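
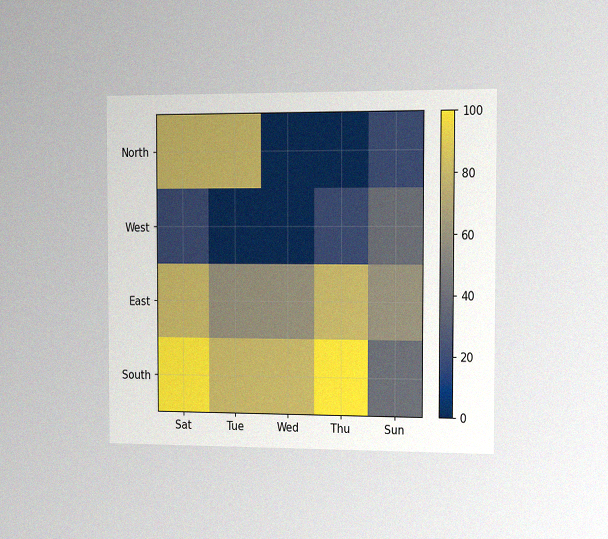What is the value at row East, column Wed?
60

The chart is viewed slightly from the right, with some photo noise. Matching cell (East, Wed) against the colorbar gives 60.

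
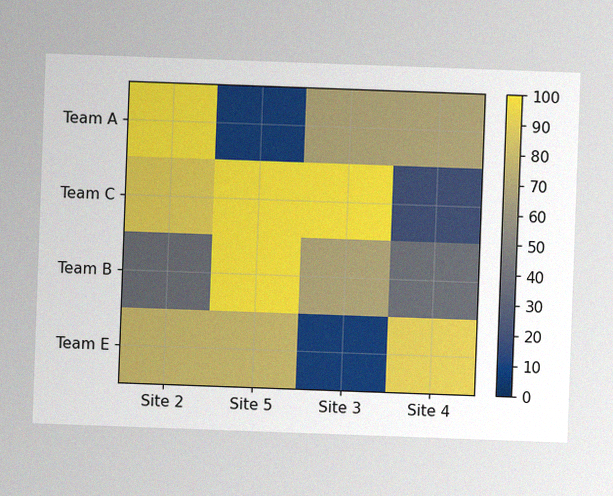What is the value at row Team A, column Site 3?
The chart is tilted about 2° clockwise, with some photo noise. Matching cell (Team A, Site 3) against the colorbar gives 70.

70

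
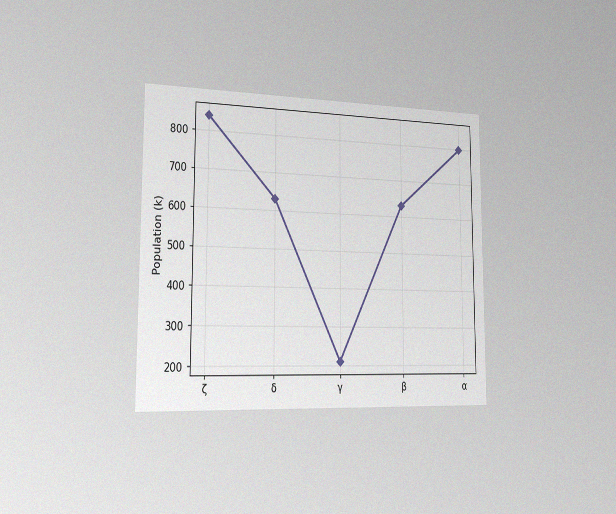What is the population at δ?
630k

The chart is viewed slightly from the left, with some photo noise. At δ, the line is at 630k.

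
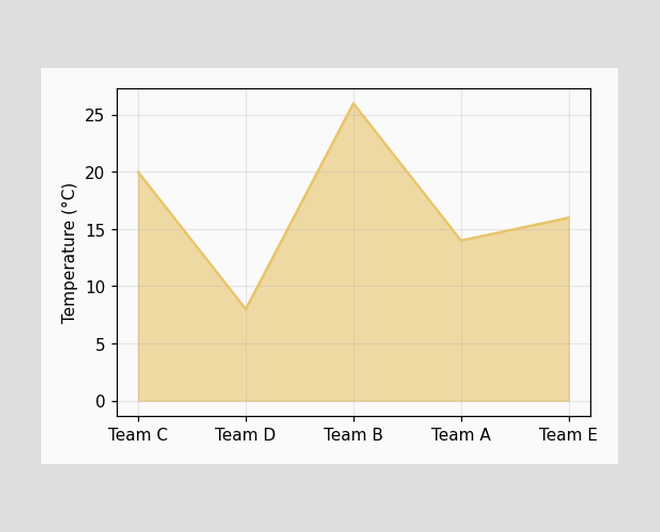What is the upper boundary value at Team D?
At Team D the upper boundary is at 8°C.

8°C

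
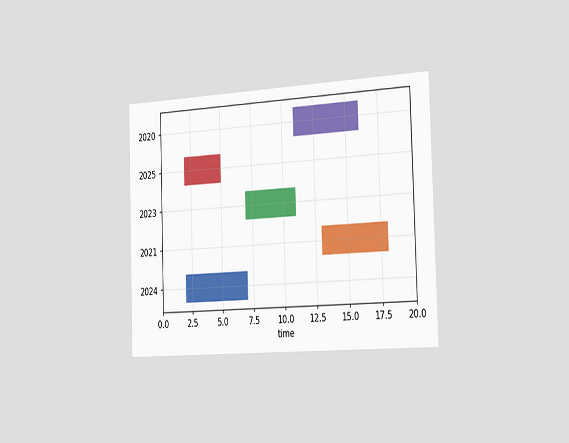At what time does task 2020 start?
11

The chart is viewed slightly from the right. The 2020 bar begins at t=11.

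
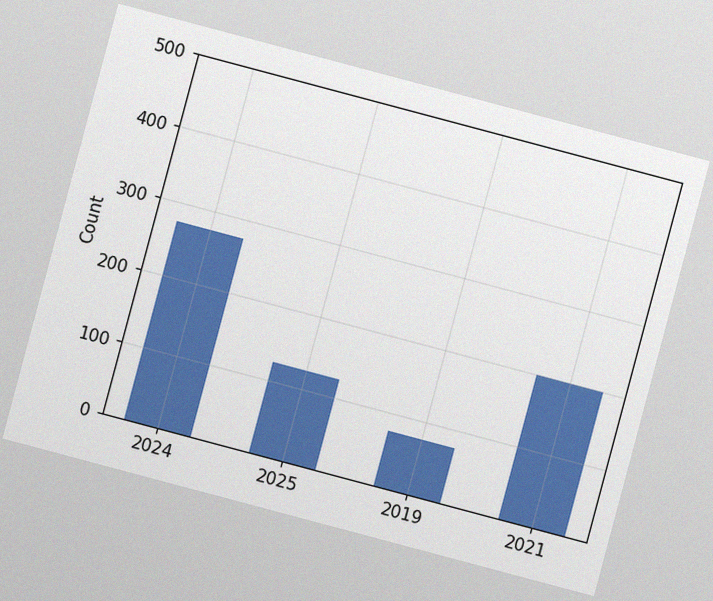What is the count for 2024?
The chart is tilted about 15° clockwise, with some photo noise. Reading along the chart's y-axis, the 2024 bar reaches 275.

275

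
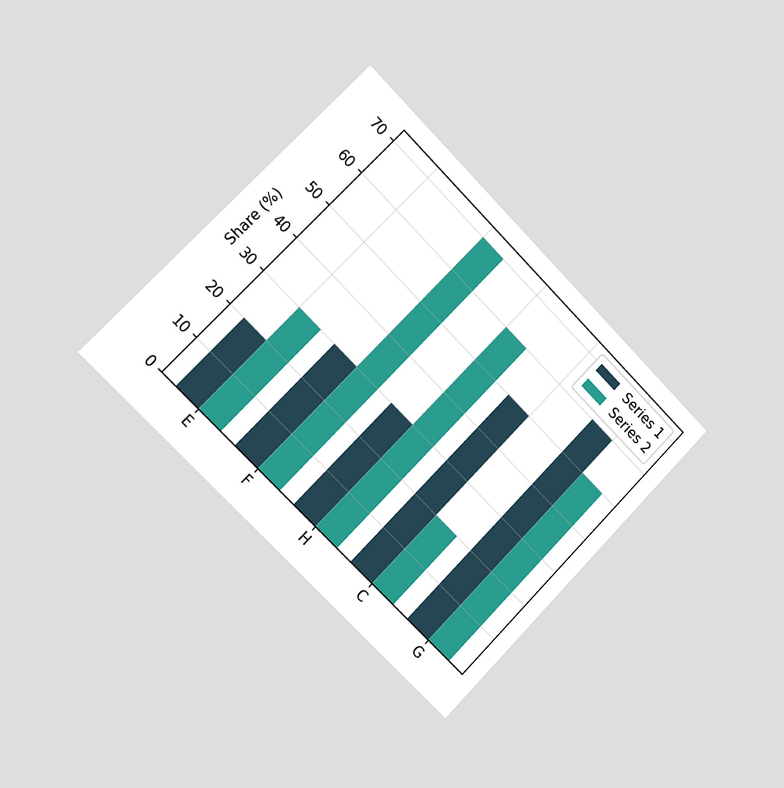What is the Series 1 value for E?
20%

The chart is tilted about 45° clockwise and viewed slightly from the left. The Series 1 bar at E reaches 20% on the y-axis.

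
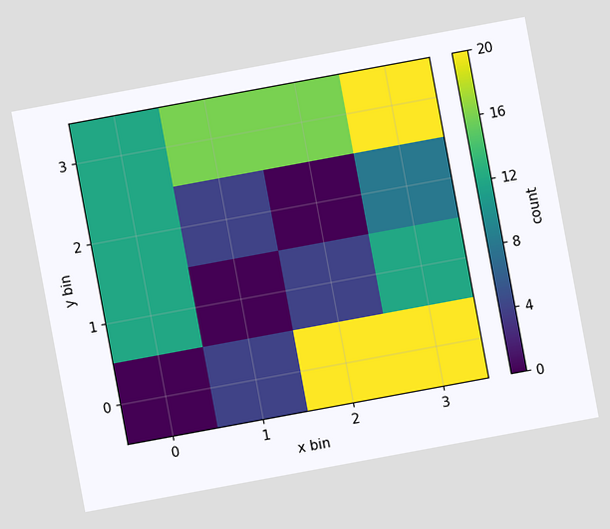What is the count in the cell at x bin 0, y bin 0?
0

The chart is tilted about 10° counter-clockwise. Matching the cell (0, 0) against the colorbar gives 0.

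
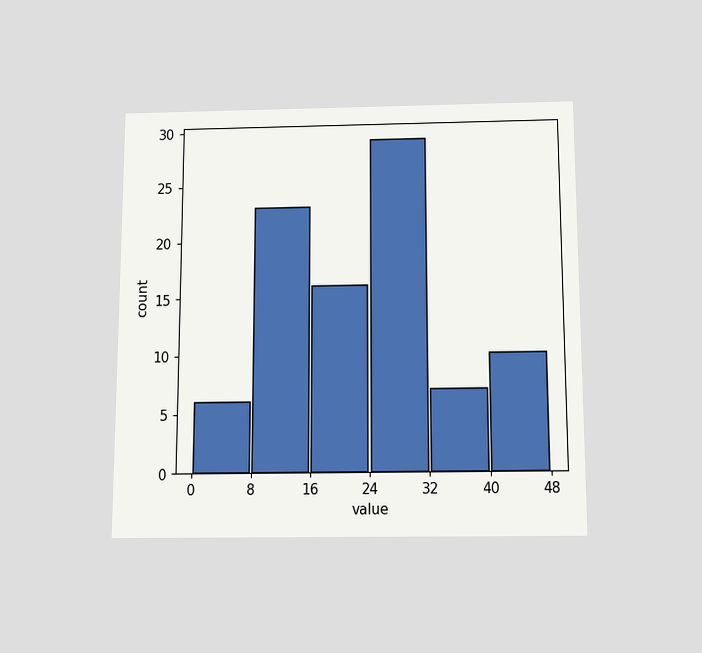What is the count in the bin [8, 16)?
The chart is viewed slightly from below. The [8, 16) bin has height 23.

23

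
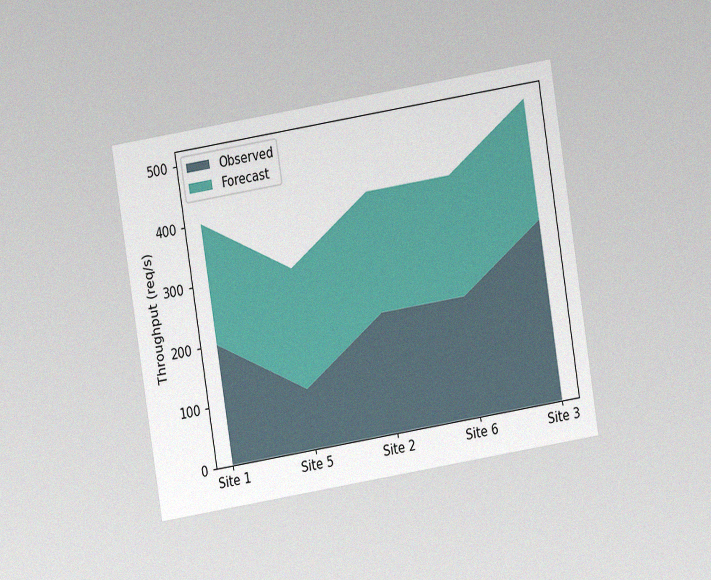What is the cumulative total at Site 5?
300req/s

The chart is tilted about 9° counter-clockwise and viewed at a slight angle, with some photo noise. The stacked total at Site 5 reaches 300req/s.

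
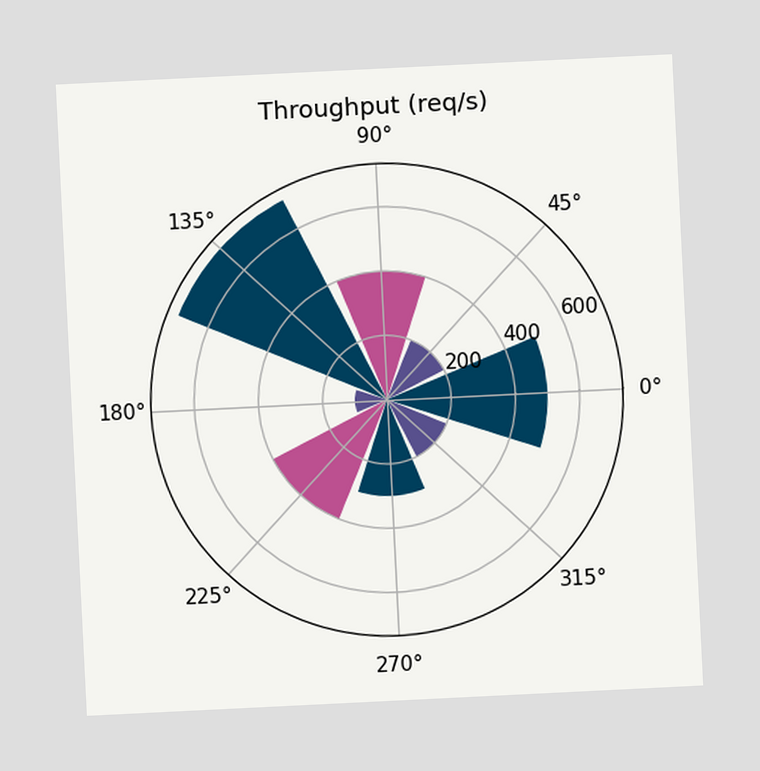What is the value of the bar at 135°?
The chart is tilted about 3° counter-clockwise. The bar at 135° reaches 700req/s on the radial axis.

700req/s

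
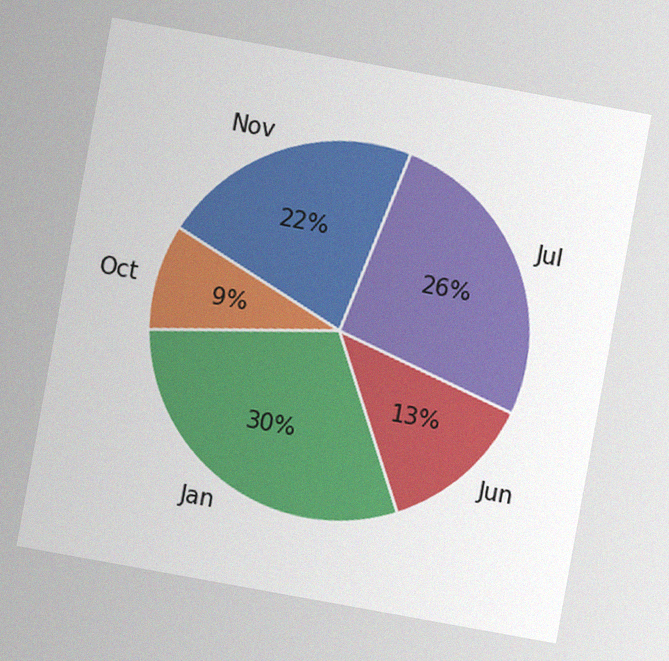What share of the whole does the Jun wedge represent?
The chart is tilted about 10° clockwise, with some photo noise. The Jun slice takes up 13% of the pie.

13%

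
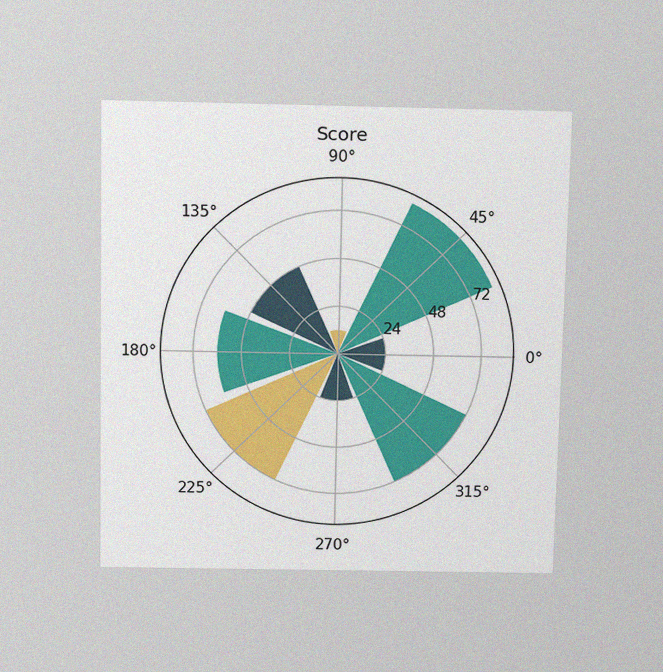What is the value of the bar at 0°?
The chart is viewed slightly from above, with some photo noise. The bar at 0° reaches 24 on the radial axis.

24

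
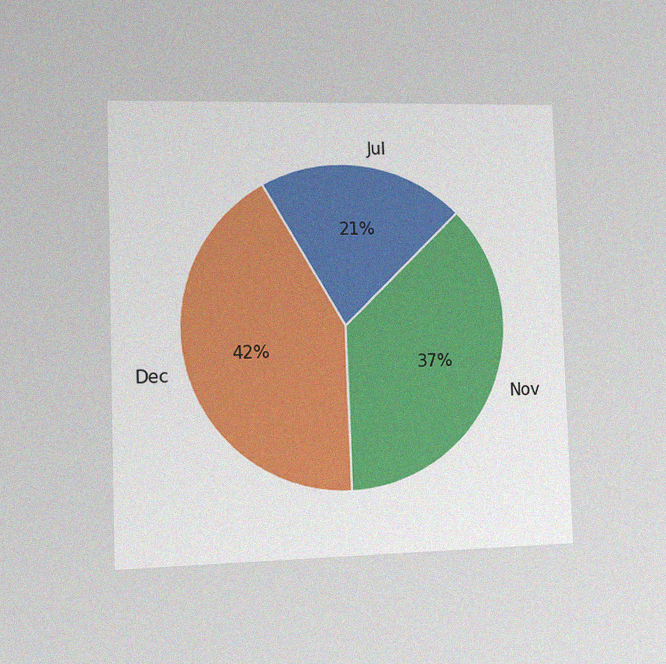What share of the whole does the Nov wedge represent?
37%

The chart is viewed slightly from the left, with some photo noise. The Nov slice takes up 37% of the pie.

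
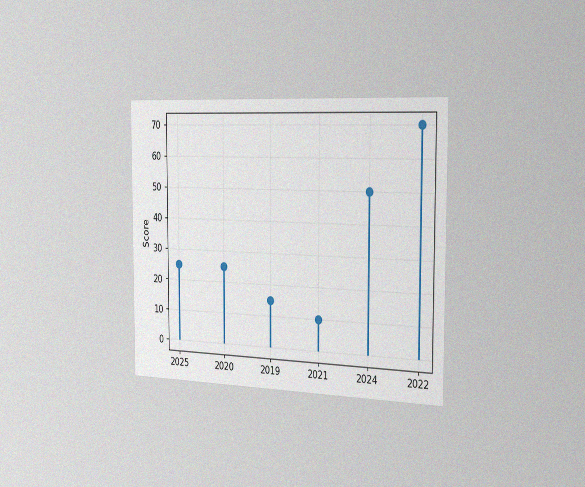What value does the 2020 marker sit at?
25

The chart is viewed slightly from the right, with some photo noise. The 2020 marker sits at 25.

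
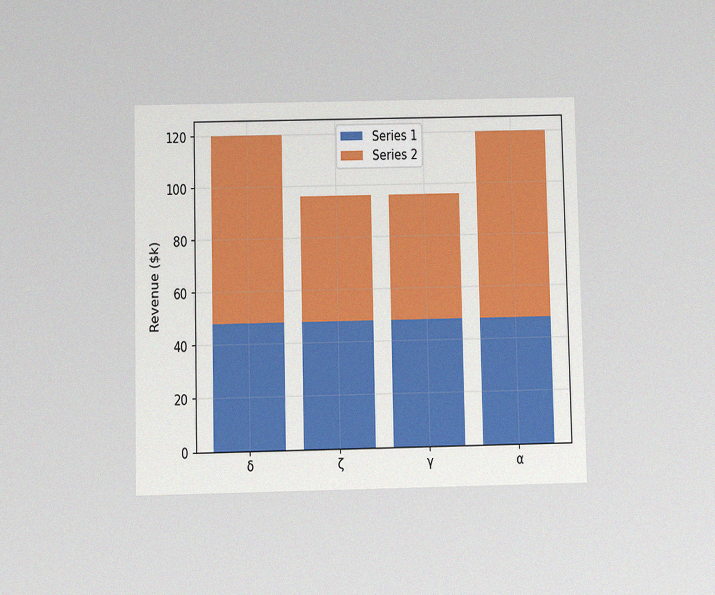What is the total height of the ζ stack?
The chart is viewed slightly from below, with some photo noise. The ζ stack's top reaches $96k on the y-axis.

$96k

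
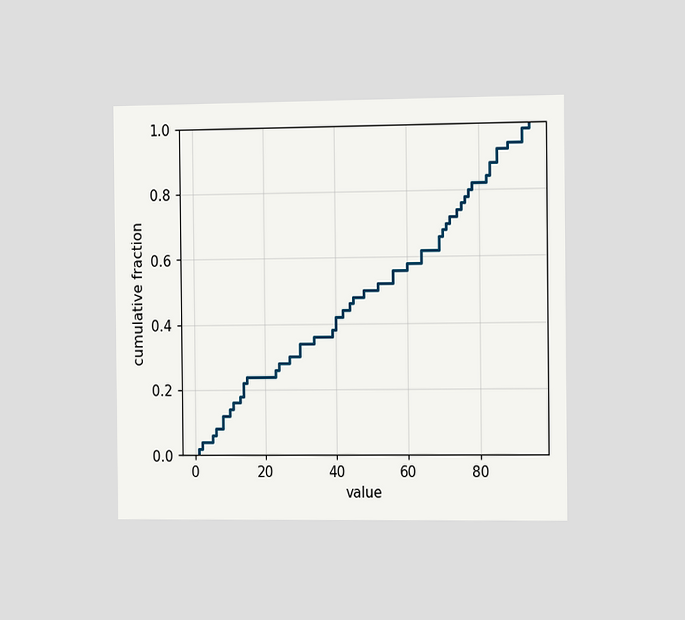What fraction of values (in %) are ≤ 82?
84%

The chart is viewed slightly from the right. At x=82 the ECDF step is at 84%.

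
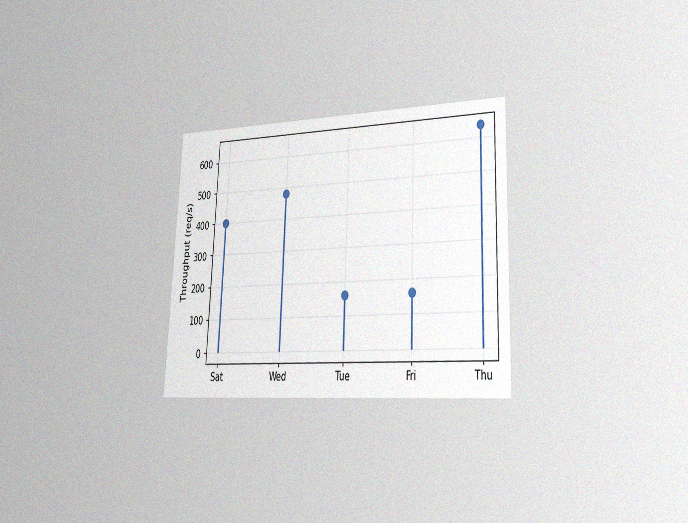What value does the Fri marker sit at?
160req/s

The chart is tilted about 2° clockwise and viewed slightly from the right, with some photo noise. The Fri marker sits at 160req/s.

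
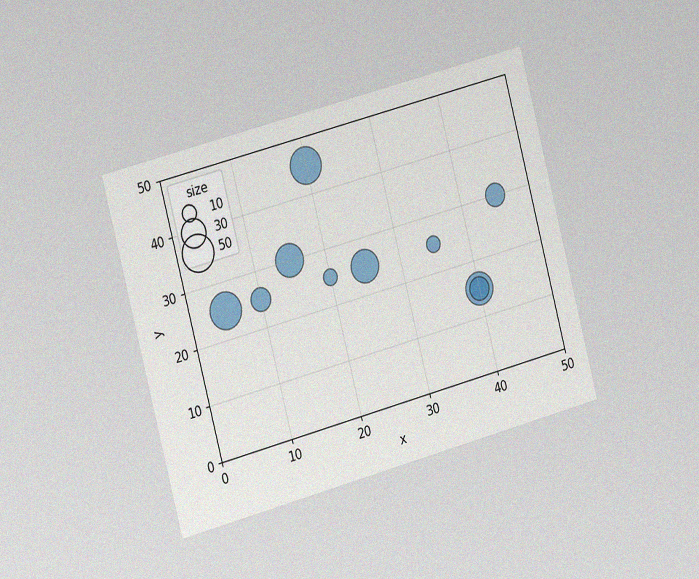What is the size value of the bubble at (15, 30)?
The chart is tilted about 15° counter-clockwise and viewed slightly from the left, with some photo noise. Matching the bubble at (15, 30) against the size legend gives 40.

40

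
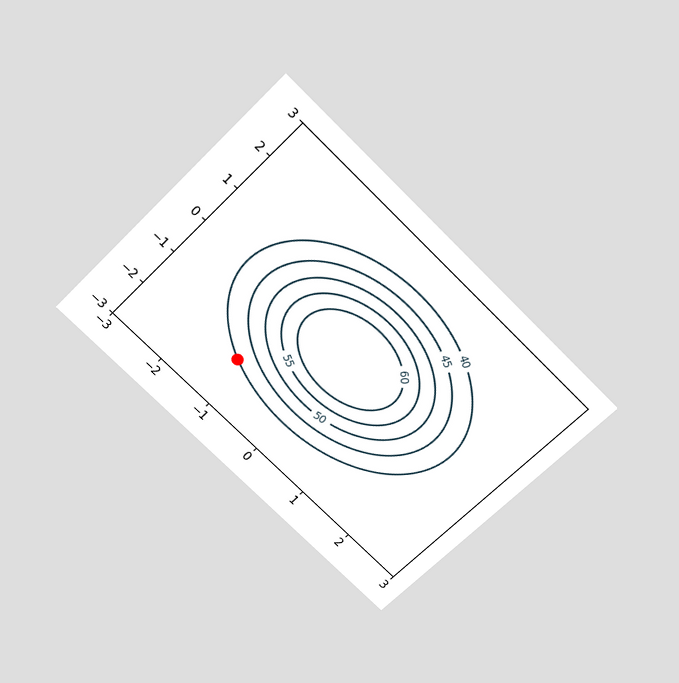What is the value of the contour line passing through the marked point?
The chart is tilted about 45° clockwise and viewed slightly from above. The marked point sits on the contour labelled 40.

40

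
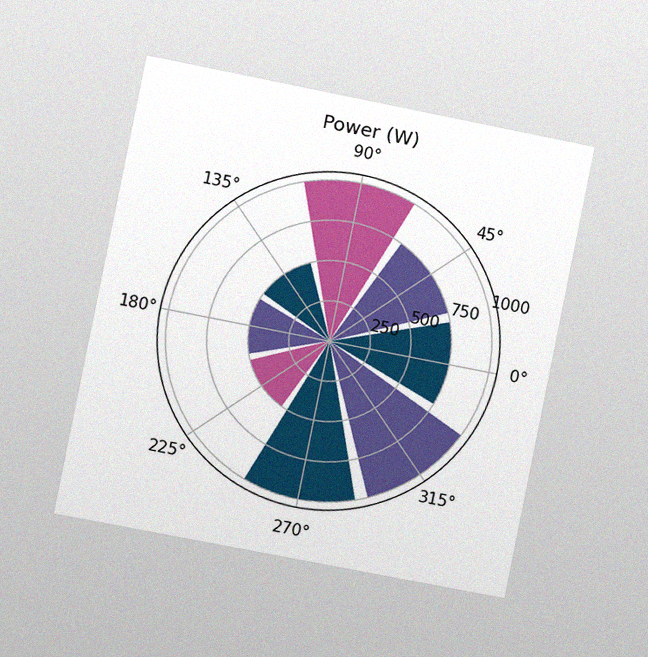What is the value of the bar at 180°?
The chart is tilted about 11° clockwise and viewed slightly from the left, with some photo noise. The bar at 180° reaches 500W on the radial axis.

500W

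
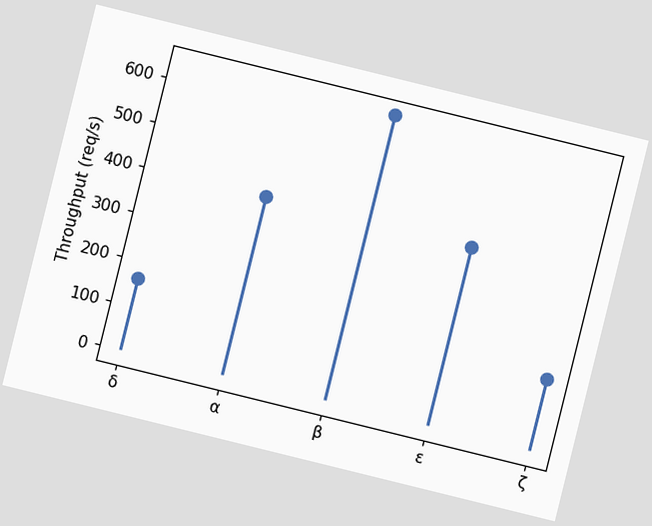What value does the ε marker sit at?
400req/s

The chart is tilted about 14° clockwise. The ε marker sits at 400req/s.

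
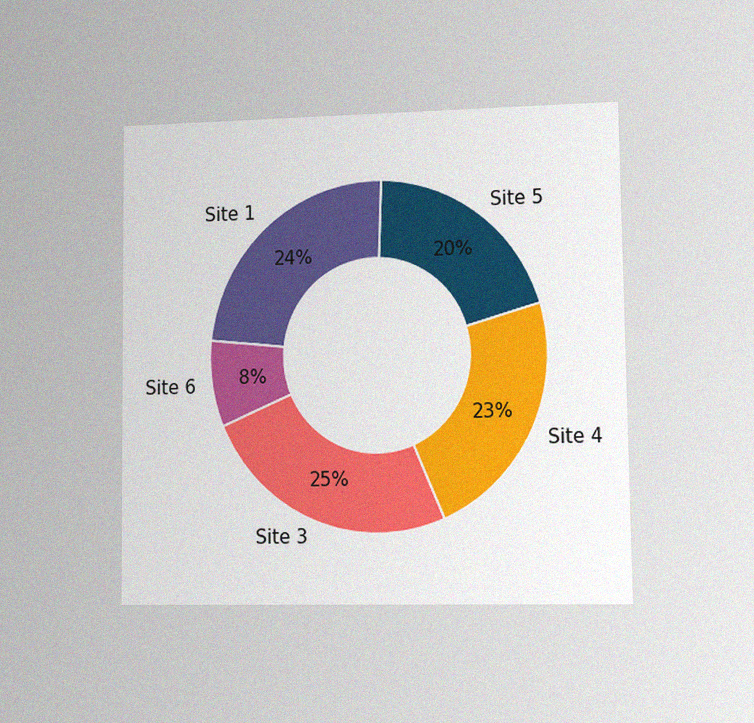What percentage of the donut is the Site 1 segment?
The chart is viewed at a slight angle, with some photo noise. The Site 1 segment takes up 24% of the ring.

24%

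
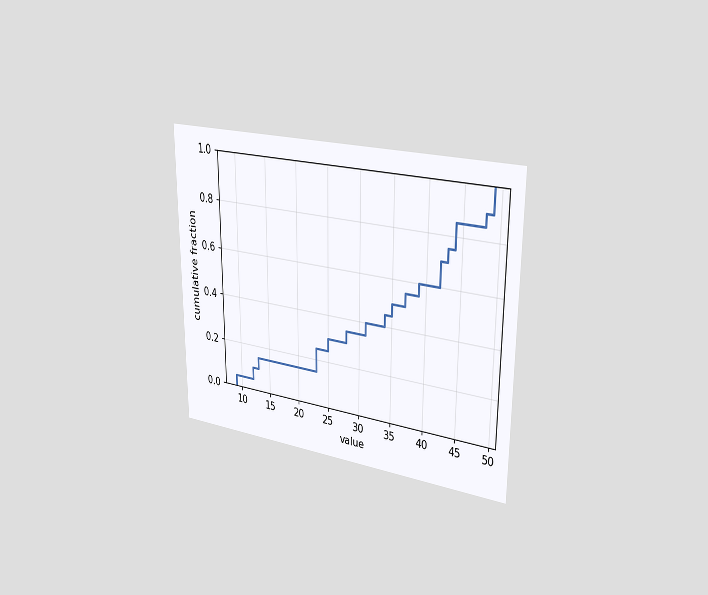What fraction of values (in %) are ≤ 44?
85%

The chart is viewed slightly from the right. At x=44 the ECDF step is at 85%.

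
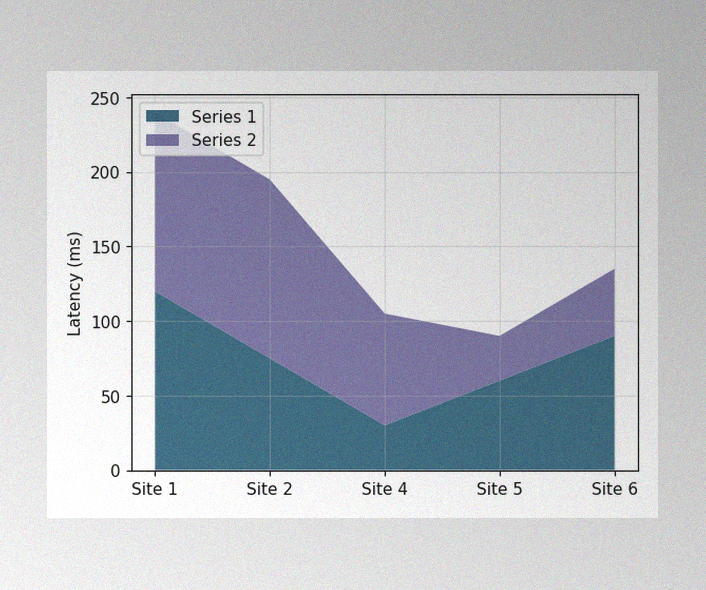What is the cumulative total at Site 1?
The image has some photo noise and uneven lighting. The stacked total at Site 1 reaches 240ms.

240ms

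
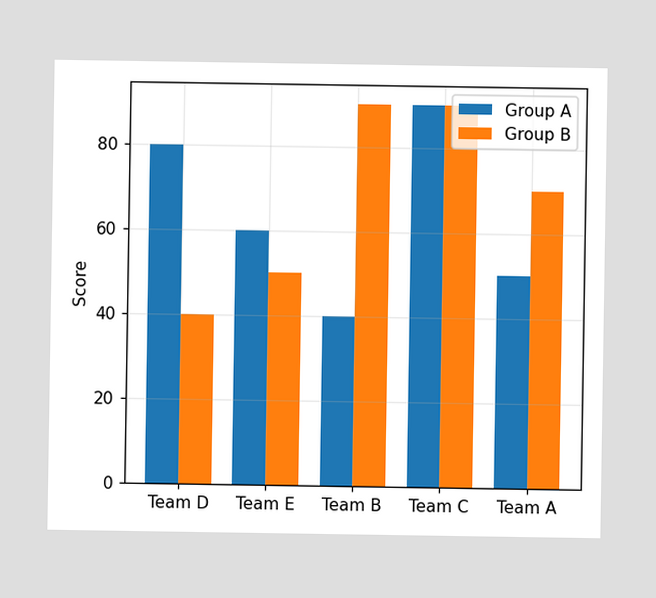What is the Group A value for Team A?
The Group A bar at Team A reaches 50 on the y-axis.

50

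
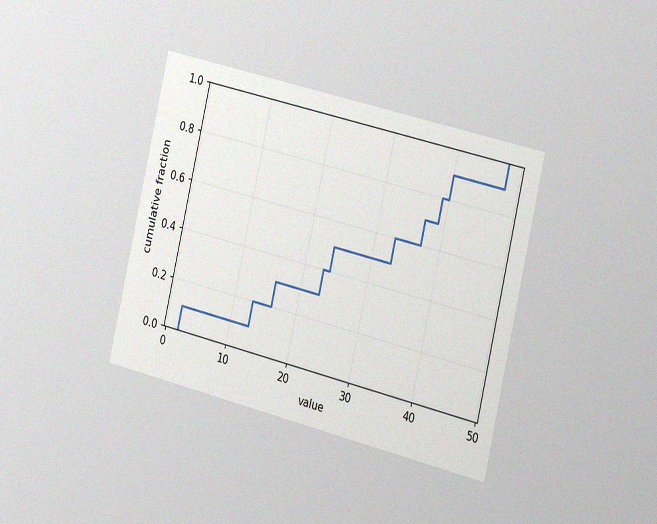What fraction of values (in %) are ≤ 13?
20%

The chart is tilted about 13° clockwise and viewed slightly from the right, with some photo noise. At x=13 the ECDF step is at 20%.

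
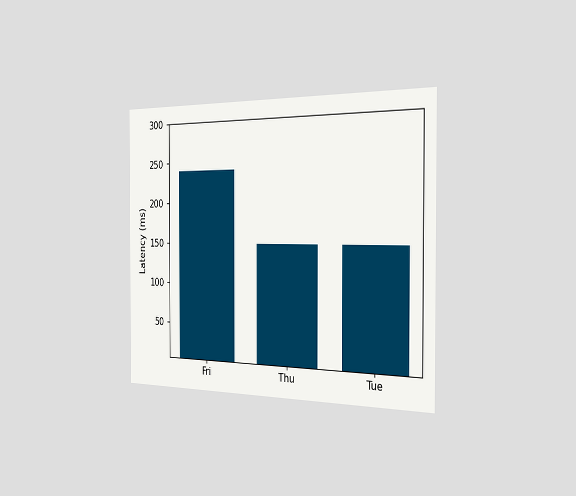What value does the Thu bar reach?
150ms

The chart is viewed slightly from the right. Reading along the chart's y-axis, the Thu bar reaches 150ms.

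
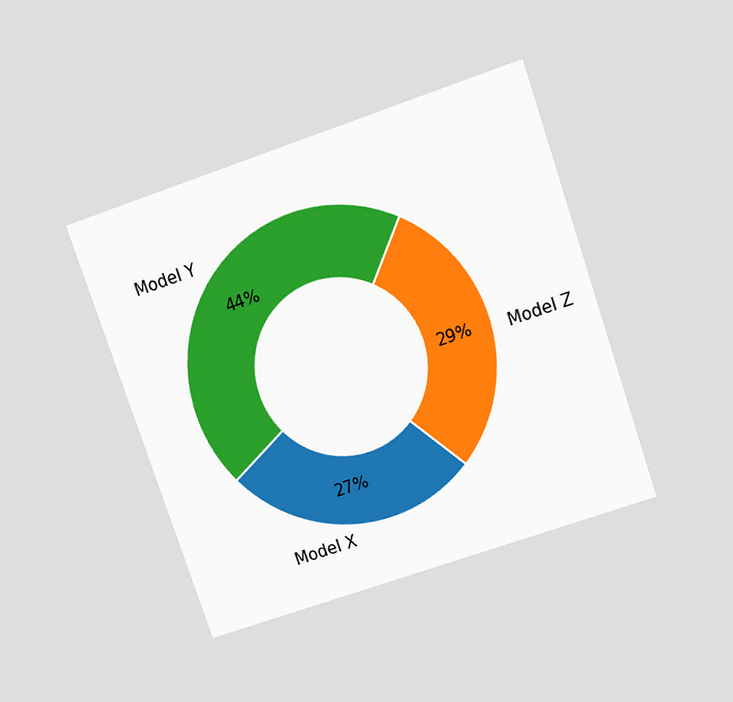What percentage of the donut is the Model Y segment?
44%

The chart is tilted about 19° counter-clockwise and viewed slightly from above. The Model Y segment takes up 44% of the ring.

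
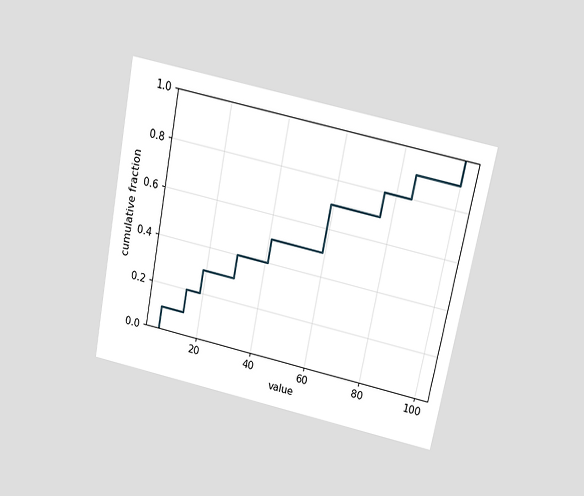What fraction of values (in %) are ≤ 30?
40%

The chart is tilted about 11° clockwise and viewed slightly from above. At x=30 the ECDF step is at 40%.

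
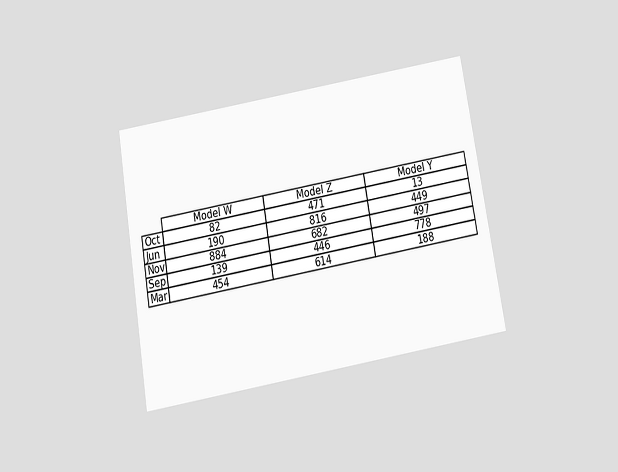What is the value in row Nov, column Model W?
884

The chart is tilted about 10° counter-clockwise and viewed slightly from below. The (Nov, Model W) cell reads 884.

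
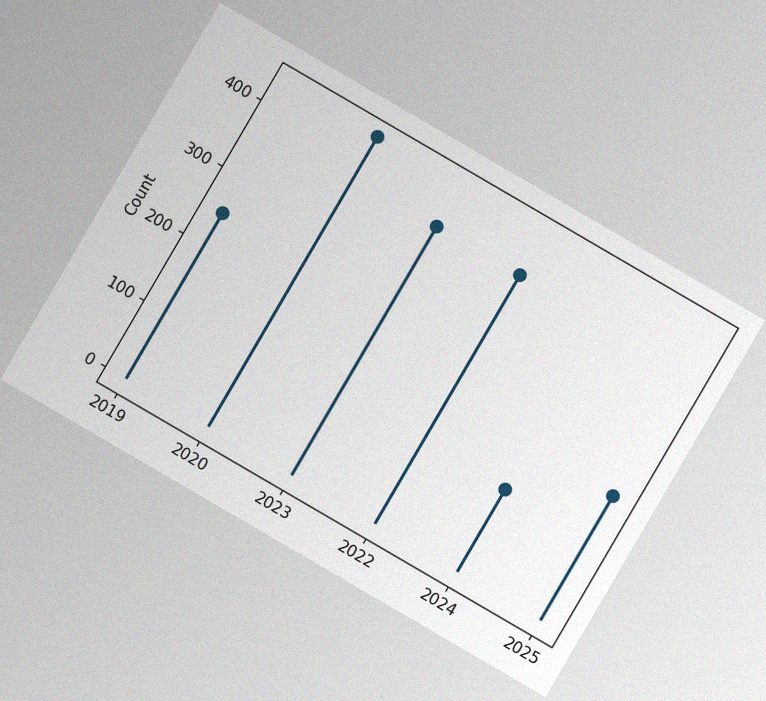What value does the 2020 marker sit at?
434

The chart is tilted about 30° clockwise, with some photo noise. The 2020 marker sits at 434.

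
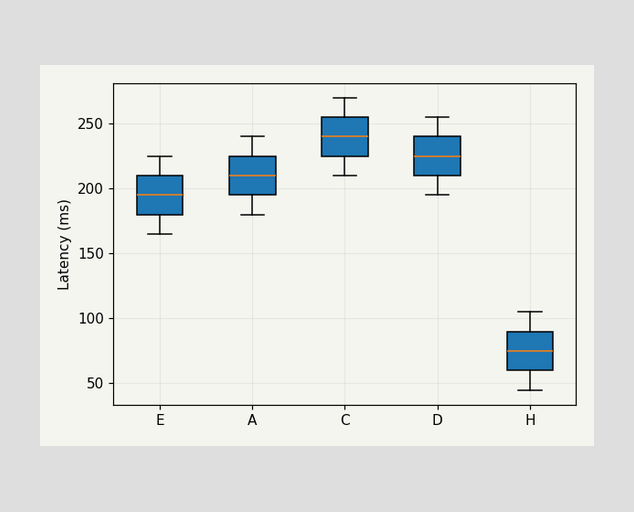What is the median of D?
The median line in the D box sits at 225ms.

225ms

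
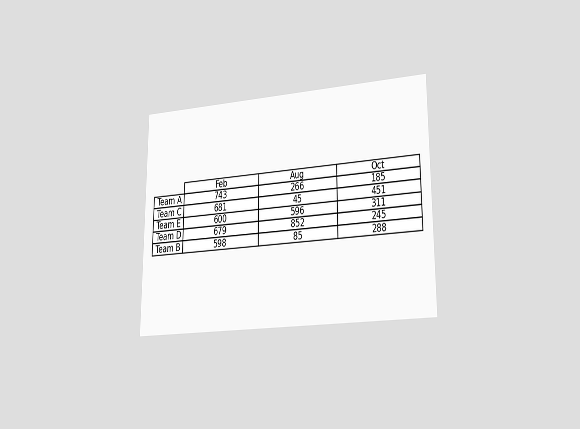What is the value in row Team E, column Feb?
600

The chart is viewed slightly from the right. The (Team E, Feb) cell reads 600.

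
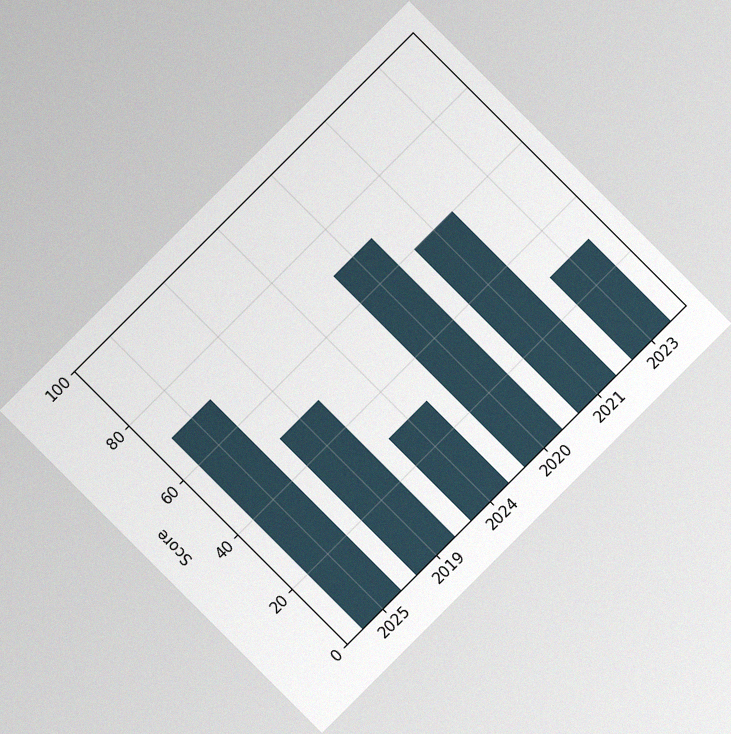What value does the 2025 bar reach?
The chart is tilted about 45° counter-clockwise, with some photo noise. Reading along the chart's y-axis, the 2025 bar reaches 70.

70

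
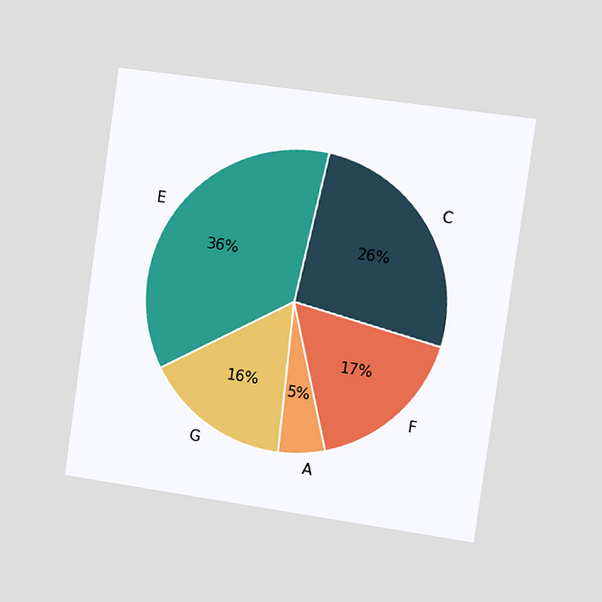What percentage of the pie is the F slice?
17%

The chart is tilted about 8° clockwise and viewed slightly from the right. The F slice takes up 17% of the pie.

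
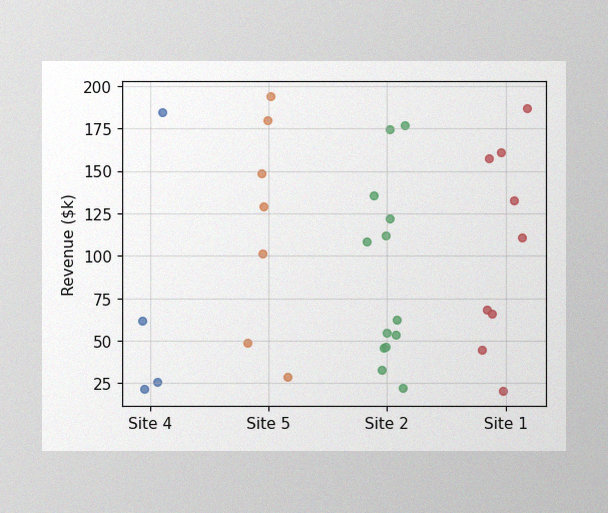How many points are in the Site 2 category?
13

The image has some photo noise and uneven lighting. Counting the markers in the Site 2 column gives 13.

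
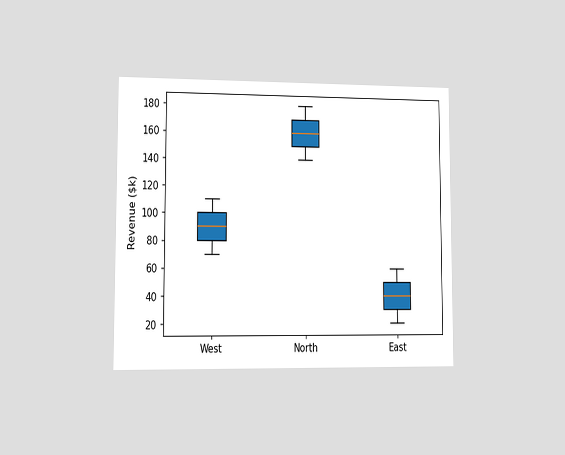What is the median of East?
$40k

The chart is viewed at a slight angle. The median line in the East box sits at $40k.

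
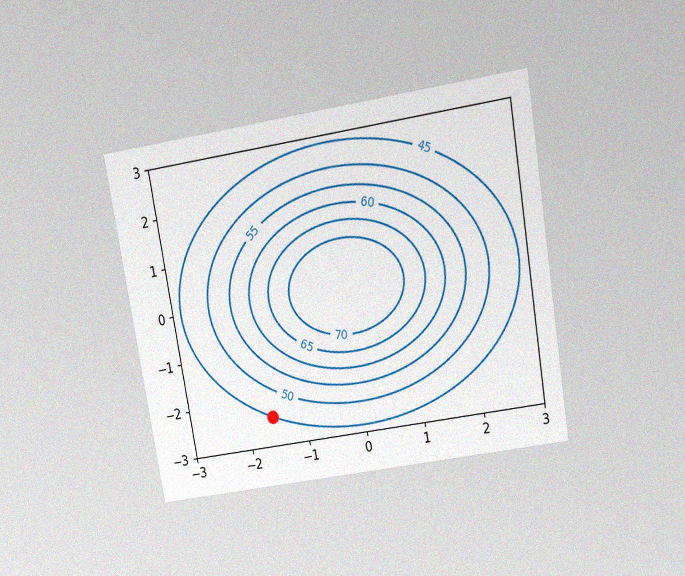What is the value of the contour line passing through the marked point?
45

The chart is tilted about 10° counter-clockwise and viewed slightly from above, with some photo noise. The marked point sits on the contour labelled 45.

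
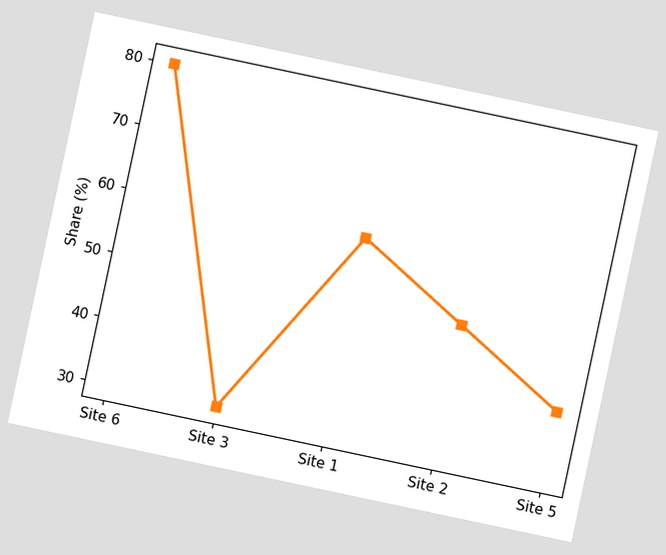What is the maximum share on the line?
The chart is tilted about 12° clockwise. The highest point is at Site 6, and reading across to the y-axis gives 80%.

80%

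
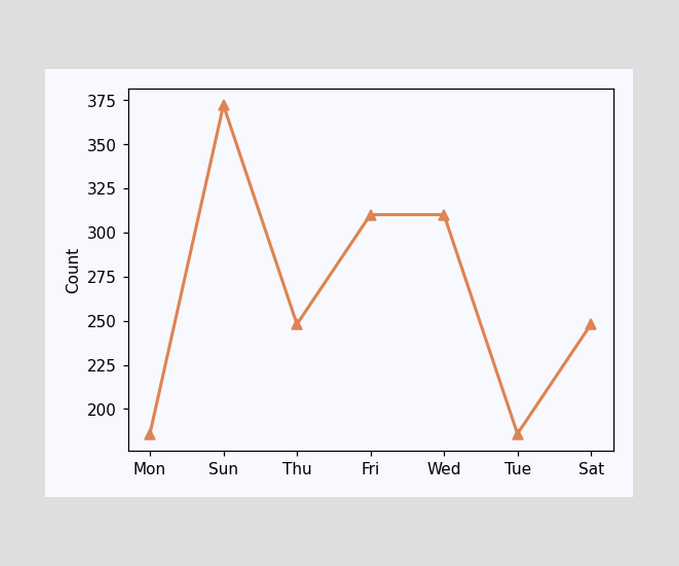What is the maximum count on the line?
372

The highest point is at Sun, and reading across to the y-axis gives 372.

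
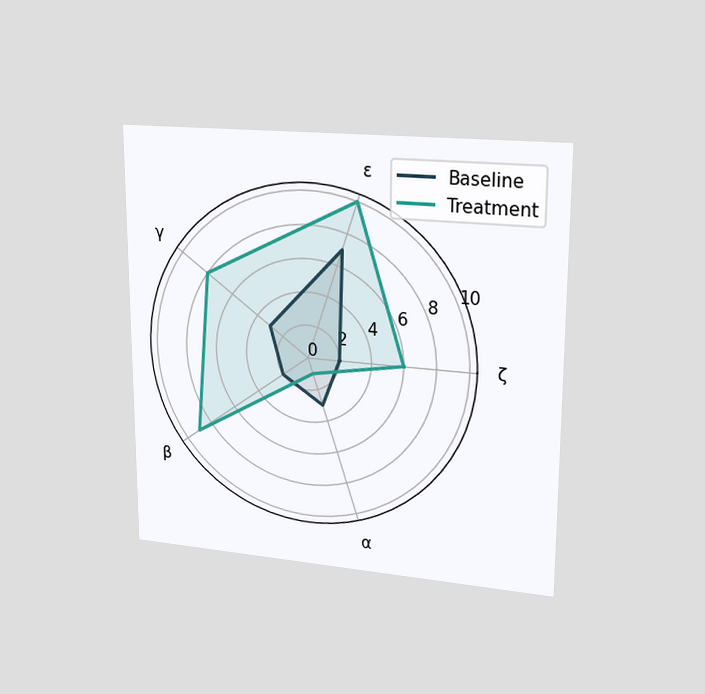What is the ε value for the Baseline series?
The chart is viewed slightly from the right. On the ε axis, Baseline reaches 7.

7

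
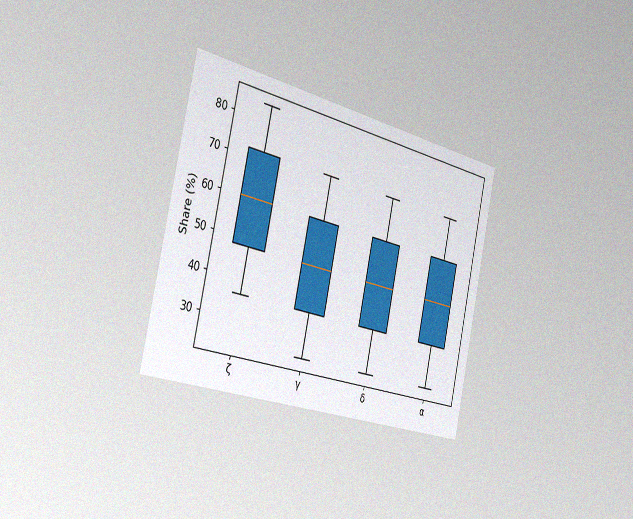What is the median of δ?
48%

The chart is tilted about 13° clockwise and viewed slightly from the left, with some photo noise. The median line in the δ box sits at 48%.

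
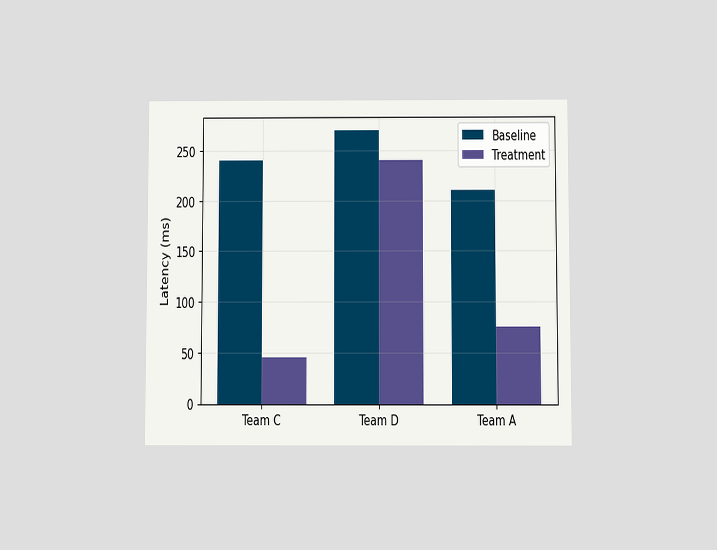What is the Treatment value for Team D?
240ms

The chart is viewed slightly from below. The Treatment bar at Team D reaches 240ms on the y-axis.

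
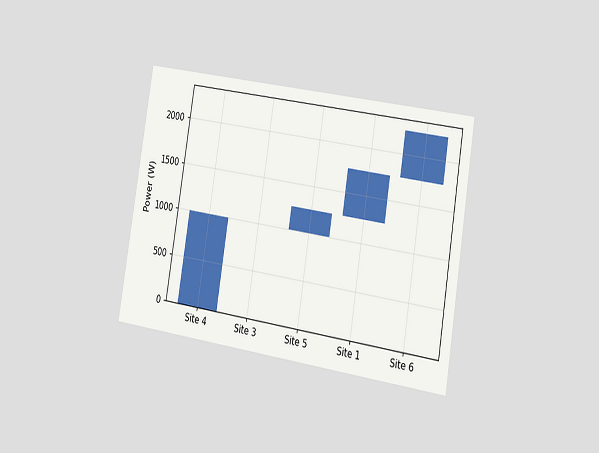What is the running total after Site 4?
1000W

The chart is tilted about 9° clockwise and viewed slightly from the right. After Site 4 the running total reaches 1000W.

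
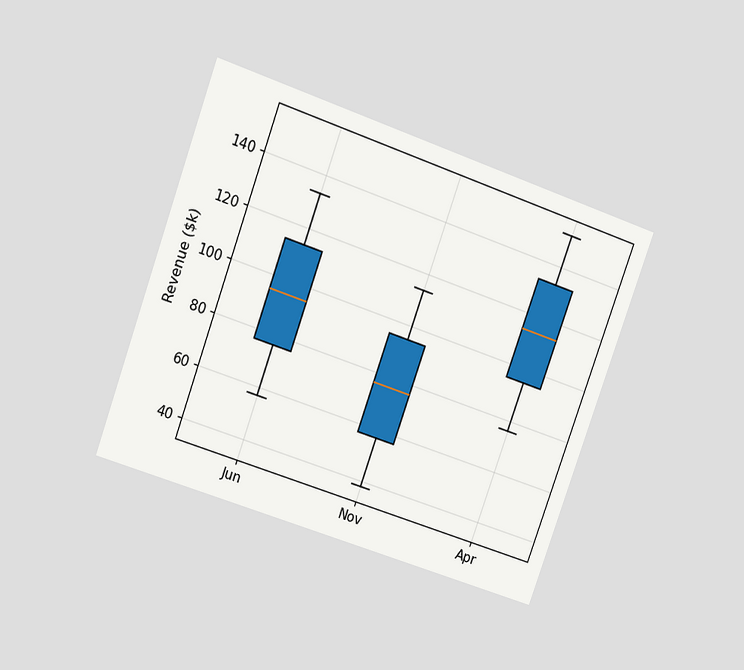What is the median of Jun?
The chart is tilted about 20° clockwise and viewed at a slight angle. The median line in the Jun box sits at $95k.

$95k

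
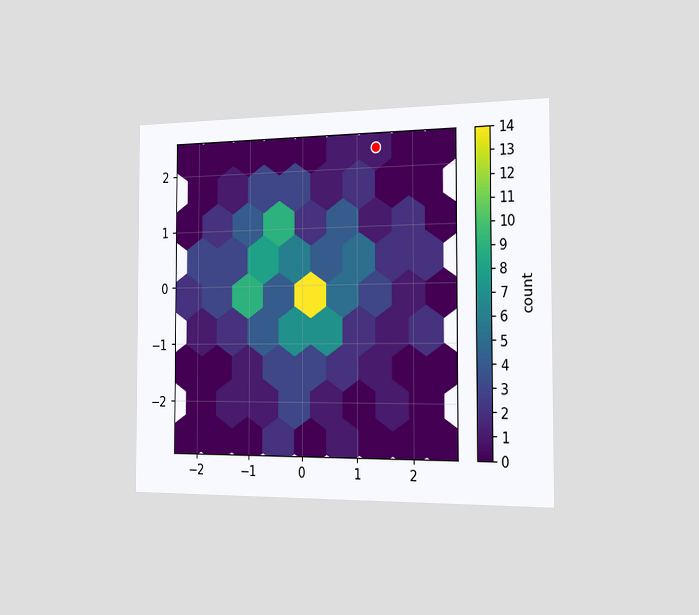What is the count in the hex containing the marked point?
The chart is viewed slightly from the right. The marked hex reads 1 on the colorbar.

1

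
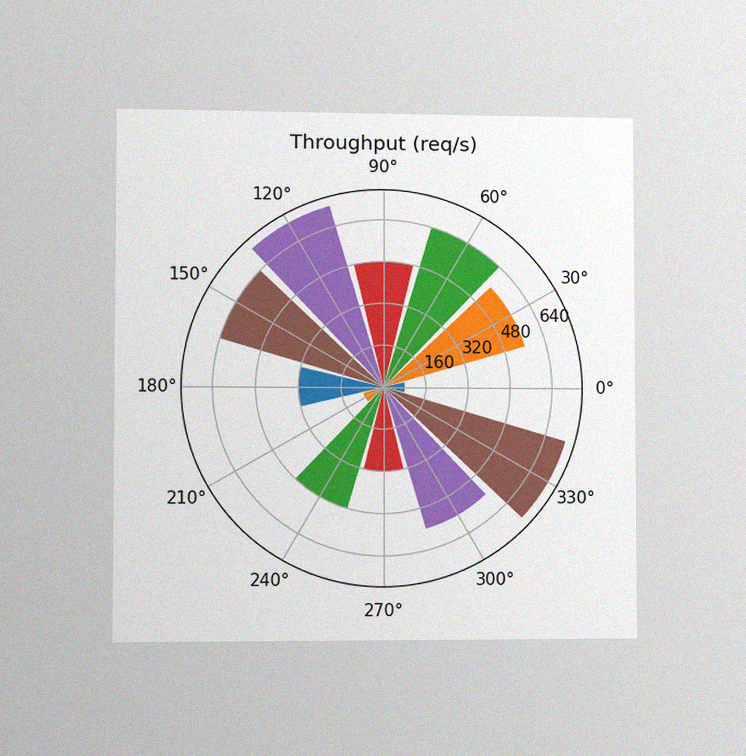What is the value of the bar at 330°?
720req/s

The chart is viewed slightly from the left, with some photo noise. The bar at 330° reaches 720req/s on the radial axis.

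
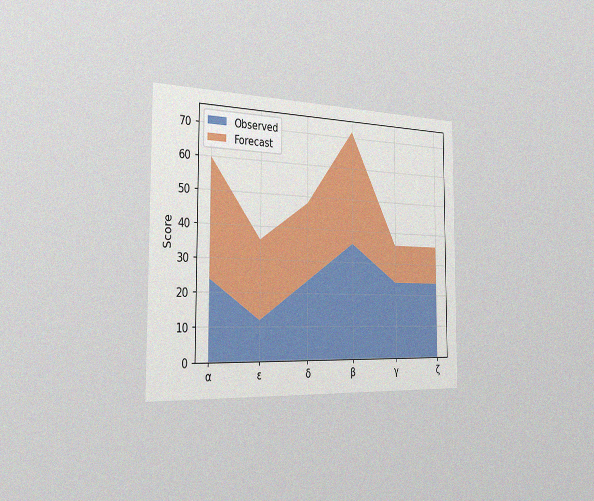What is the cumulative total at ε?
36

The chart is viewed slightly from the left, with some photo noise. The stacked total at ε reaches 36.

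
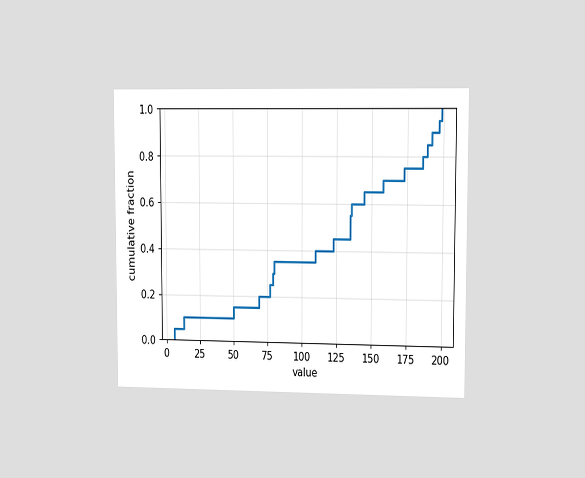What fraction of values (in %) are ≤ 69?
The chart is viewed slightly from the right. At x=69 the ECDF step is at 20%.

20%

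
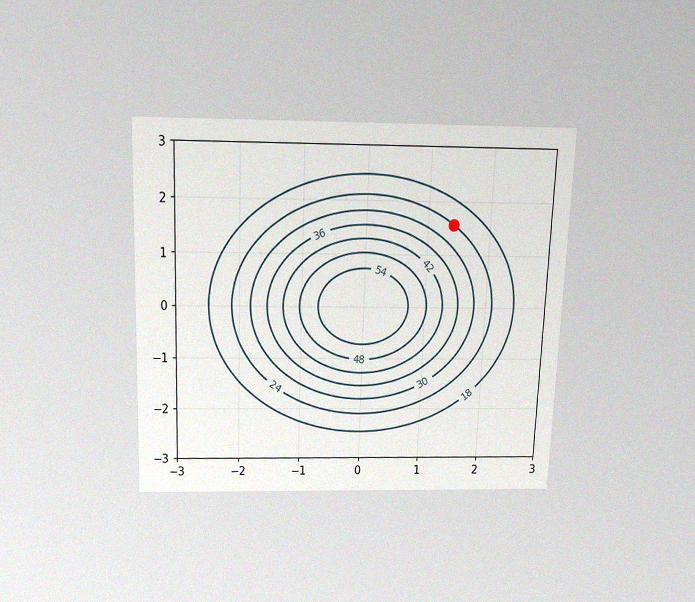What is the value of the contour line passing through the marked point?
24

The chart is tilted about 2° clockwise and viewed slightly from above, with some photo noise. The marked point sits on the contour labelled 24.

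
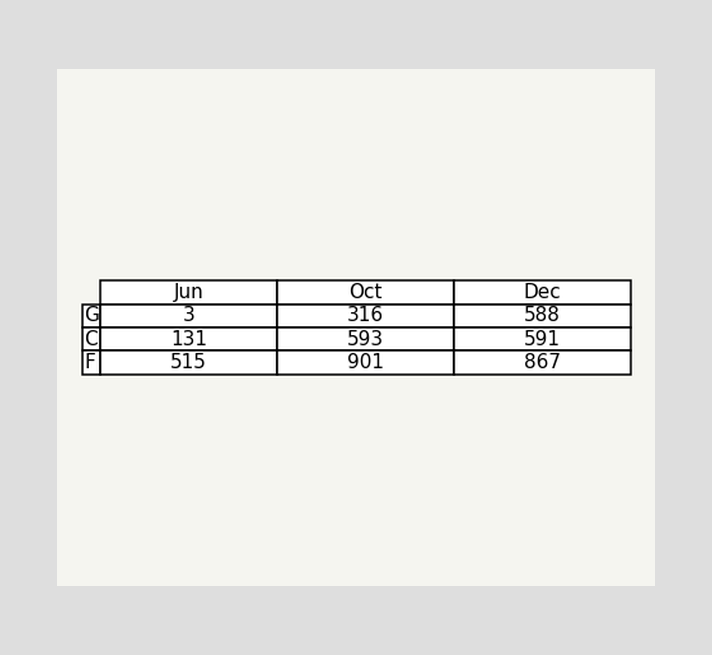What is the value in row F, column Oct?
901

The (F, Oct) cell reads 901.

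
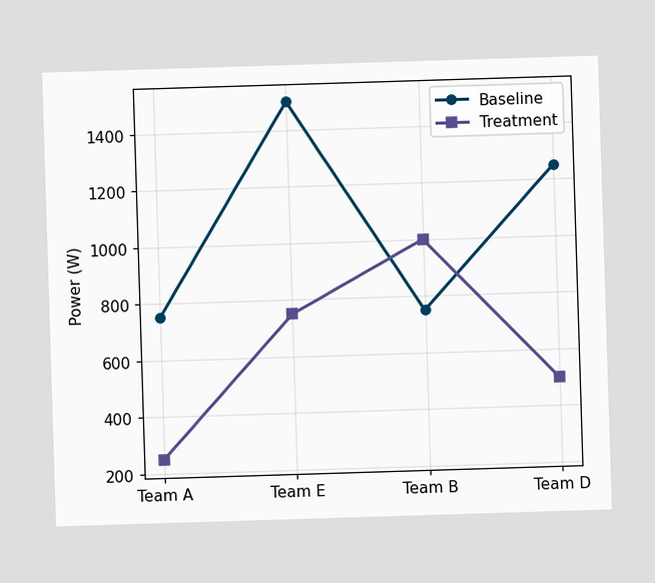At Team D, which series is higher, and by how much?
At Team D, Baseline sits above the other line by 750W.

Baseline, by 750W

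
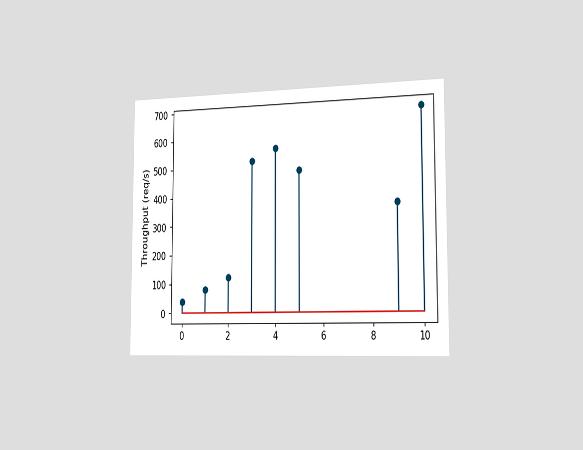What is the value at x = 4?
560req/s

The chart is viewed slightly from the right. The stem at x=4 reaches 560req/s.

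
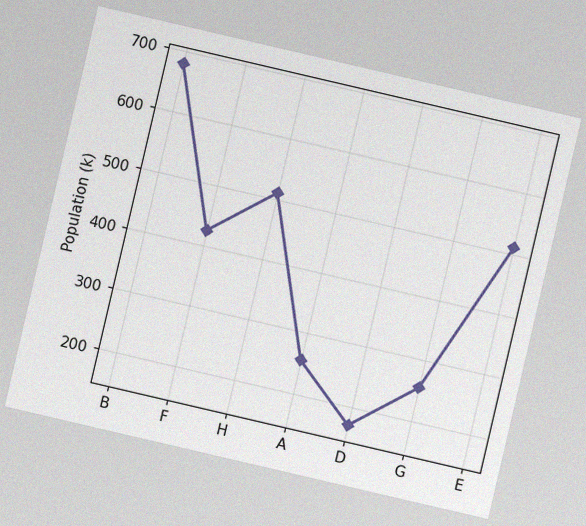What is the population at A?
255k

The chart is tilted about 13° clockwise, with some photo noise. At A, the line is at 255k.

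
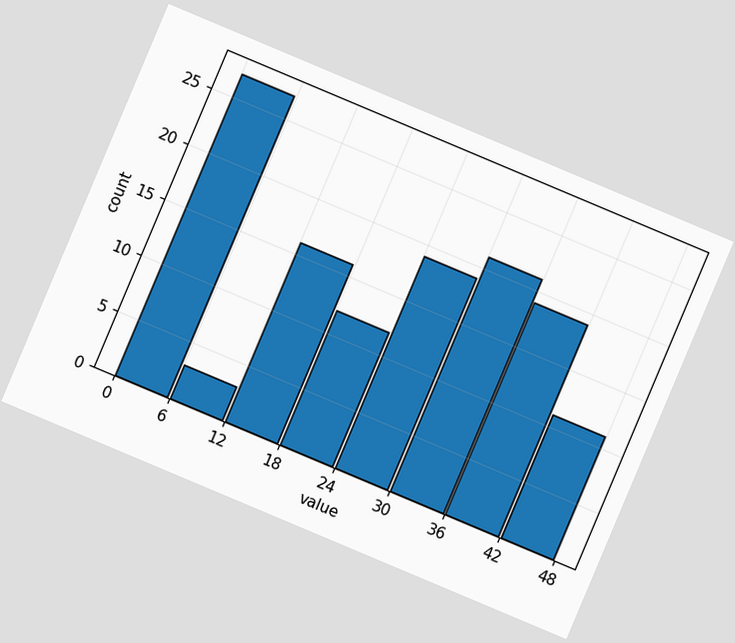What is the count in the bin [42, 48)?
11

The chart is tilted about 23° clockwise. The [42, 48) bin has height 11.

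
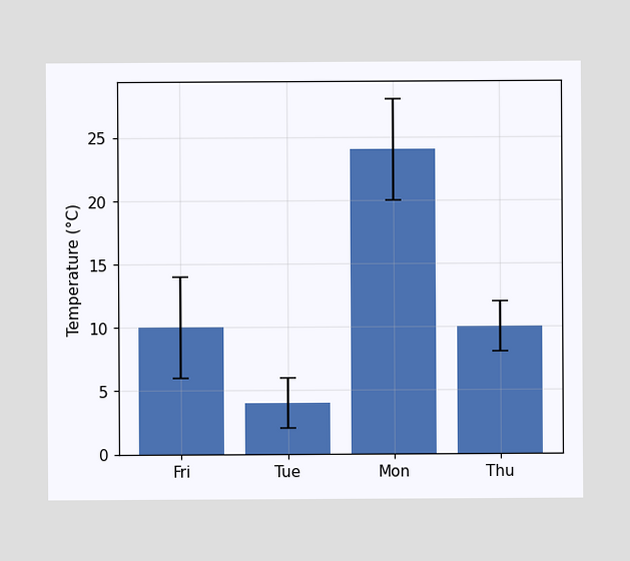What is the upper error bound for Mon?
The Mon bar's upper whisker reaches 28°C.

28°C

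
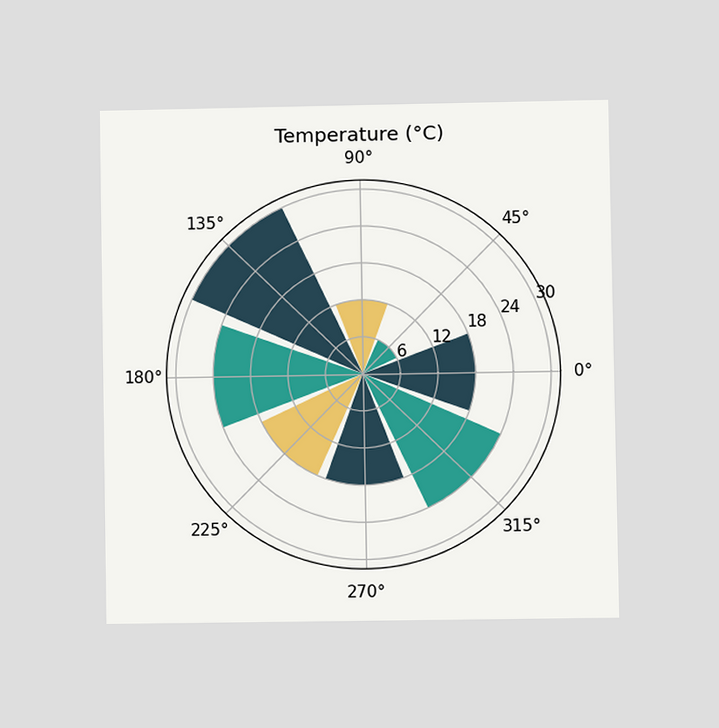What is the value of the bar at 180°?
24°C

The chart is viewed at a slight angle. The bar at 180° reaches 24°C on the radial axis.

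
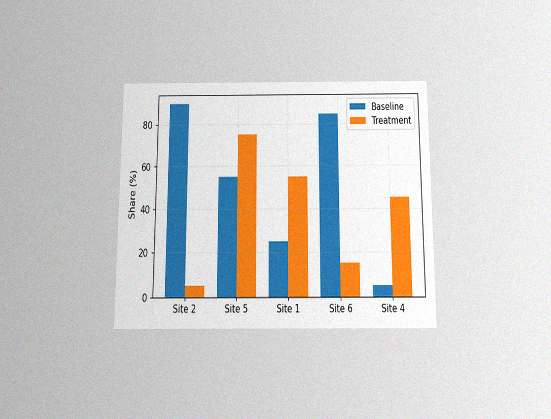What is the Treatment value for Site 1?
55%

The chart is viewed slightly from below, with some photo noise. The Treatment bar at Site 1 reaches 55% on the y-axis.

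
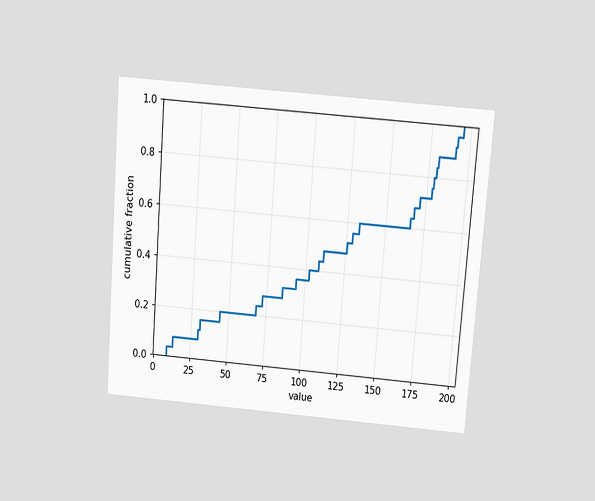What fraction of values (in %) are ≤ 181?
The chart is tilted about 4° clockwise and viewed slightly from above. At x=181 the ECDF step is at 88%.

88%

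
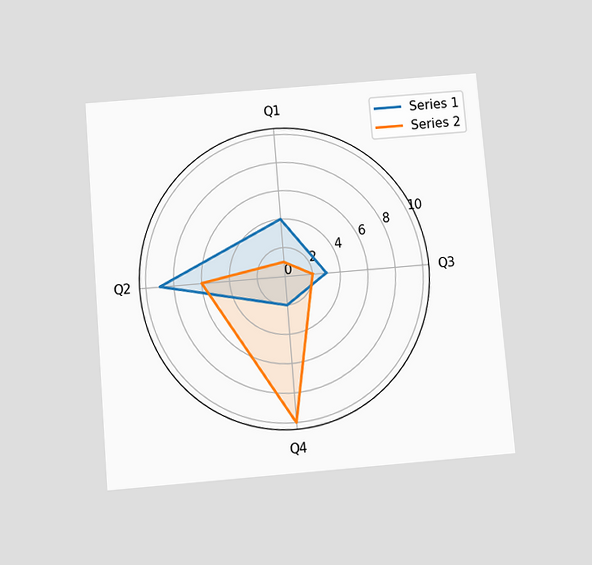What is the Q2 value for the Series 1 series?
The chart is tilted about 5° counter-clockwise and viewed slightly from below. On the Q2 axis, Series 1 reaches 9.

9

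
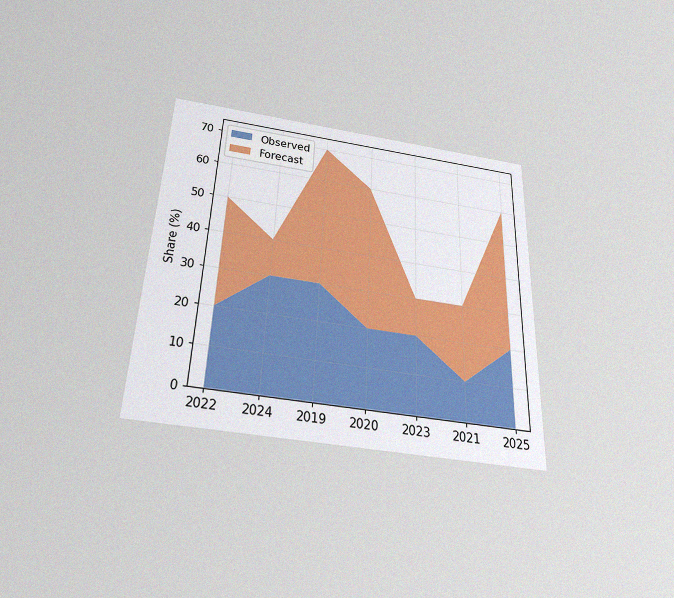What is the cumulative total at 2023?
The chart is tilted about 2° clockwise and viewed slightly from below, with some photo noise. The stacked total at 2023 reaches 30%.

30%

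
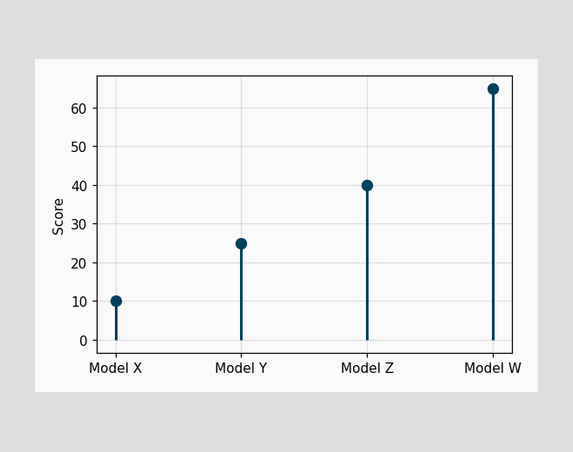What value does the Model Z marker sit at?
40

The Model Z marker sits at 40.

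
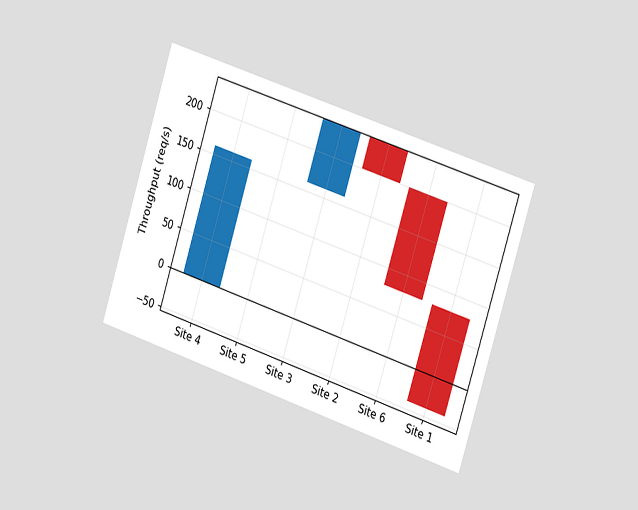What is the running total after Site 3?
The chart is tilted about 18° clockwise and viewed slightly from the right. After Site 3 the running total reaches 240req/s.

240req/s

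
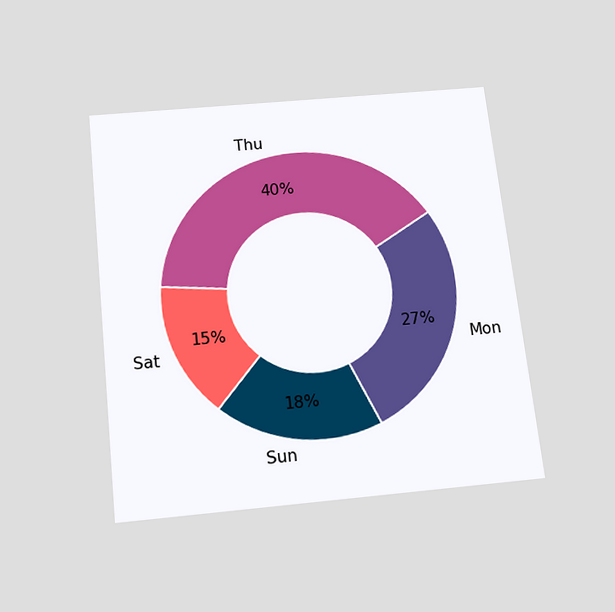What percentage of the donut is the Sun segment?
18%

The chart is tilted about 6° counter-clockwise and viewed slightly from below. The Sun segment takes up 18% of the ring.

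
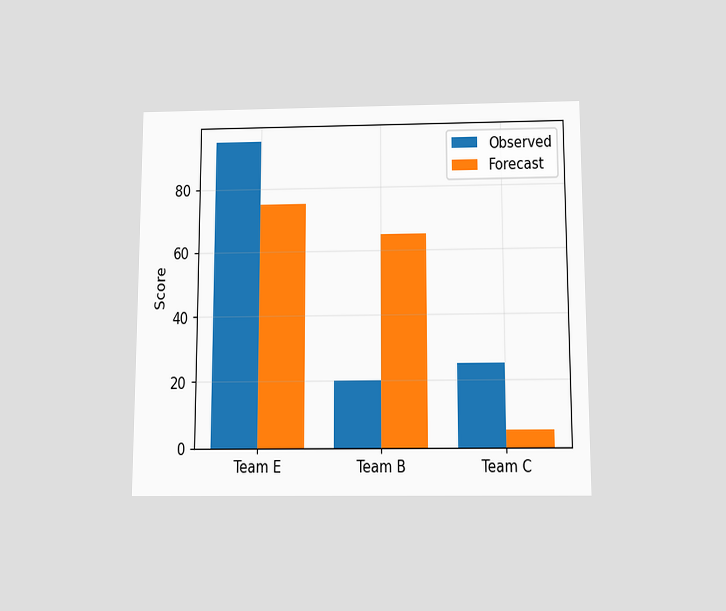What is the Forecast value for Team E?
The chart is viewed slightly from below. The Forecast bar at Team E reaches 75 on the y-axis.

75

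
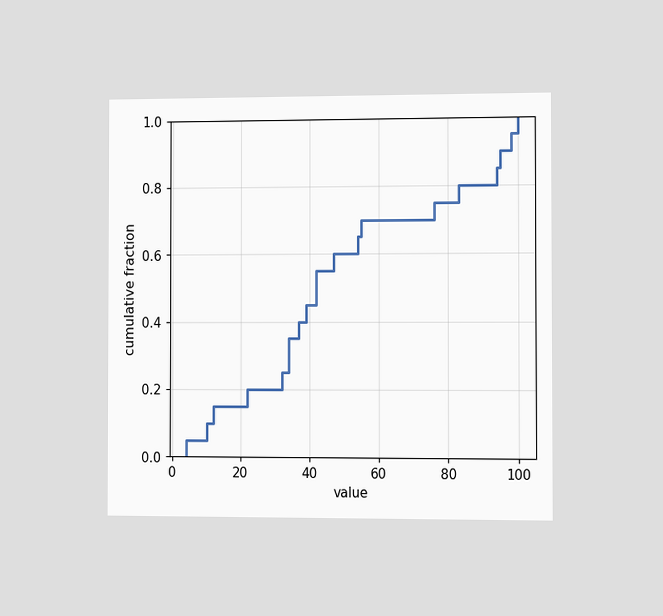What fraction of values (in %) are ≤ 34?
35%

The chart is viewed slightly from the right. At x=34 the ECDF step is at 35%.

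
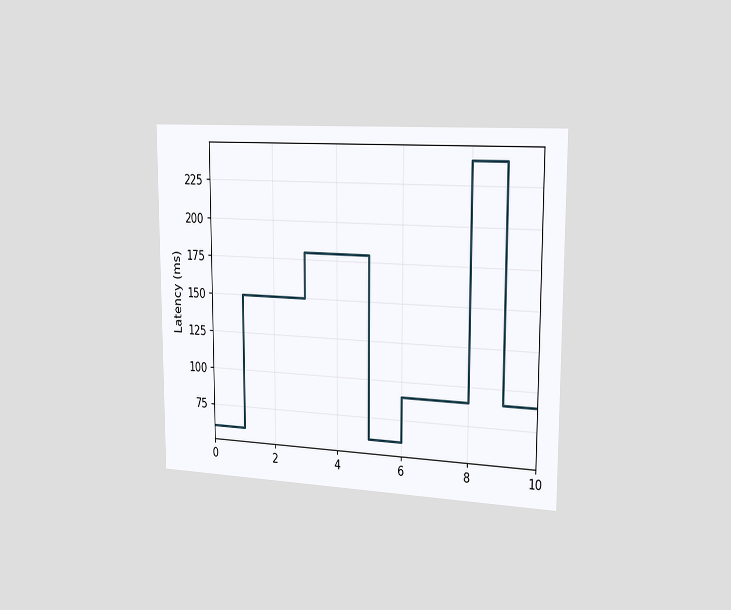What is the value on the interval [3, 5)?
The chart is viewed slightly from the right. On [3, 5) the step sits at 180ms.

180ms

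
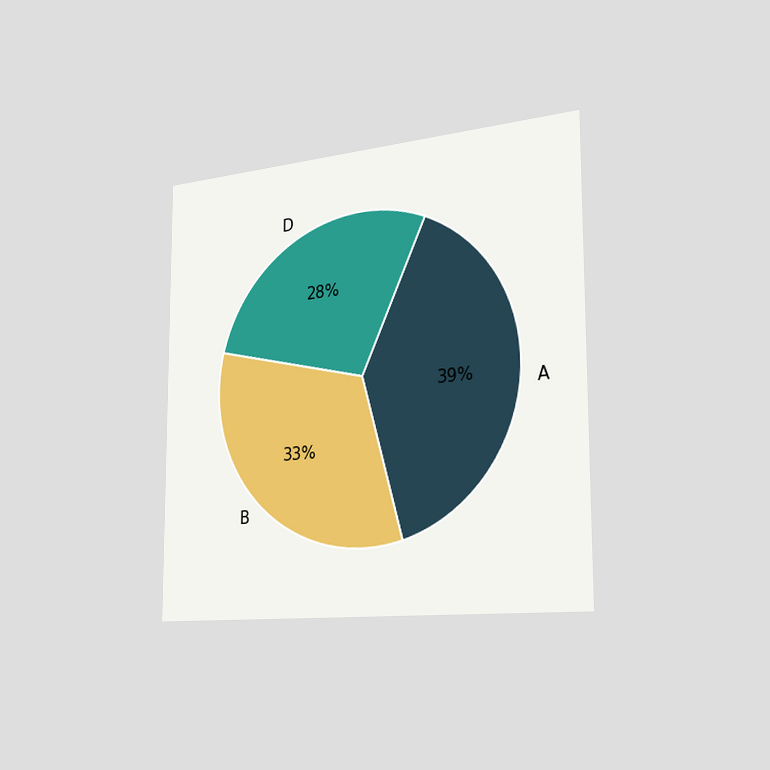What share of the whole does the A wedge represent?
The chart is viewed slightly from the right. The A slice takes up 39% of the pie.

39%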